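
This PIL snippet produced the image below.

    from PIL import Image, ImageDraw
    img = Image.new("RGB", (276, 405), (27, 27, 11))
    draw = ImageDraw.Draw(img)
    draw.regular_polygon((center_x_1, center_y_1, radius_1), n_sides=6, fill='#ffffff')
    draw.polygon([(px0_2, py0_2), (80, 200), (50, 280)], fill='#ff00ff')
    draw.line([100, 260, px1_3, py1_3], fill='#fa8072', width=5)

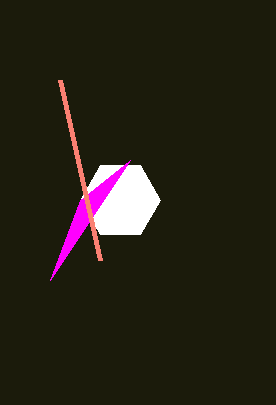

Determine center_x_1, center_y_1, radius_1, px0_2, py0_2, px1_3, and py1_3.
center_x_1 = 120; center_y_1 = 200; radius_1 = 40; px0_2 = 130; py0_2 = 160; px1_3 = 60; py1_3 = 80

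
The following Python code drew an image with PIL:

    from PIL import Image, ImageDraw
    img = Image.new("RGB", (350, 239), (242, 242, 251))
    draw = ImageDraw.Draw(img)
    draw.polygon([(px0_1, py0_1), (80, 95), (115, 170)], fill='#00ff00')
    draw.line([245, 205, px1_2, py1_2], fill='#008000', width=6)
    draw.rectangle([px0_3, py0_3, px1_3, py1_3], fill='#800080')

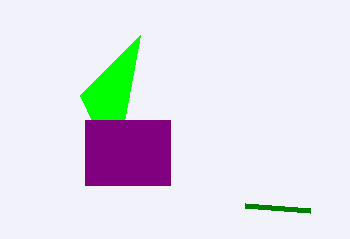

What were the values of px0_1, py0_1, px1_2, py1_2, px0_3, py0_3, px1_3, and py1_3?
px0_1 = 140
py0_1 = 35
px1_2 = 310
py1_2 = 210
px0_3 = 85
py0_3 = 120
px1_3 = 170
py1_3 = 185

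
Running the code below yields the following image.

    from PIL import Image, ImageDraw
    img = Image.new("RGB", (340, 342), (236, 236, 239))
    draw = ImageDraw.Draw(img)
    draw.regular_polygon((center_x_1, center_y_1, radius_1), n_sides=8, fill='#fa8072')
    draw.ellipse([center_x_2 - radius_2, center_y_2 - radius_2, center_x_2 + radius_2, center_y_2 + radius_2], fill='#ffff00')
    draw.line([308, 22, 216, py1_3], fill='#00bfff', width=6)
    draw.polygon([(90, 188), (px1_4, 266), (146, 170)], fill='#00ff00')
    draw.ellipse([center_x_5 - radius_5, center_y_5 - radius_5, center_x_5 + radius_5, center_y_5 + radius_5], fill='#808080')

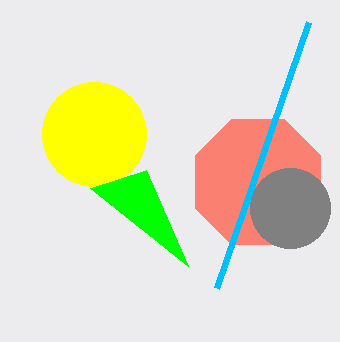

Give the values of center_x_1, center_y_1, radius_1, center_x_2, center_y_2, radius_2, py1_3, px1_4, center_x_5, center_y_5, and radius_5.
center_x_1 = 258
center_y_1 = 182
radius_1 = 68
center_x_2 = 94
center_y_2 = 134
radius_2 = 52
py1_3 = 288
px1_4 = 188
center_x_5 = 290
center_y_5 = 208
radius_5 = 40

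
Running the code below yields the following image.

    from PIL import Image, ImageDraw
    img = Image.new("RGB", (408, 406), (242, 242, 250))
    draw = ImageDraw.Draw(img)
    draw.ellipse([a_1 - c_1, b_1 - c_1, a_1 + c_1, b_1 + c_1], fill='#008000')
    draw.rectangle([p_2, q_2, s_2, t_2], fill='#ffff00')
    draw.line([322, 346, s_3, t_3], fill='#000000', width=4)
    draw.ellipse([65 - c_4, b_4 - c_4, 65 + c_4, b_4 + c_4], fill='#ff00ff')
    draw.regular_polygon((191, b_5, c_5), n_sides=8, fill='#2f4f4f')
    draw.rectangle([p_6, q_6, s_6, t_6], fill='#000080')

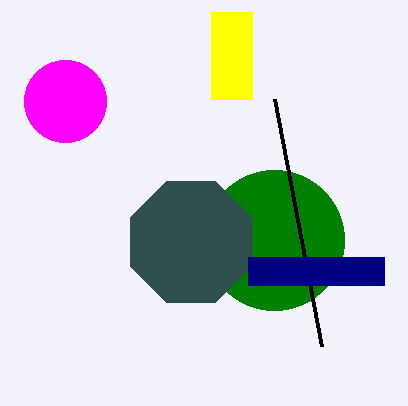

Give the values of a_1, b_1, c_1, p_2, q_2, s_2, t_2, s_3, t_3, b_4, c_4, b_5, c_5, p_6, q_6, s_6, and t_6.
a_1 = 274
b_1 = 240
c_1 = 70
p_2 = 211
q_2 = 12
s_2 = 252
t_2 = 99
s_3 = 275
t_3 = 99
b_4 = 101
c_4 = 41
b_5 = 242
c_5 = 65
p_6 = 248
q_6 = 257
s_6 = 384
t_6 = 285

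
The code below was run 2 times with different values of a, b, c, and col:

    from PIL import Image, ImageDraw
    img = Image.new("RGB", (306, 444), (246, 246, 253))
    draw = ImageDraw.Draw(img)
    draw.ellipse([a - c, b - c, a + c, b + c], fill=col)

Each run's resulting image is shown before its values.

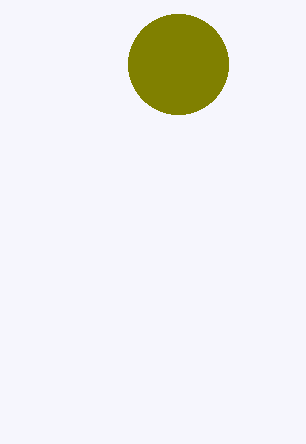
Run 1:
a = 178; b = 64; c = 50; col = 'olive'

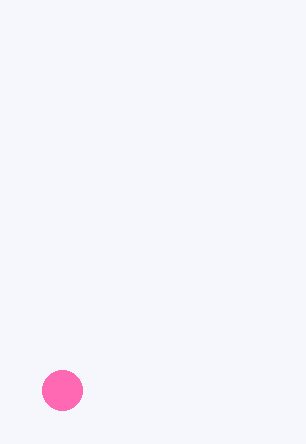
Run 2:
a = 62
b = 390
c = 20
col = 'hotpink'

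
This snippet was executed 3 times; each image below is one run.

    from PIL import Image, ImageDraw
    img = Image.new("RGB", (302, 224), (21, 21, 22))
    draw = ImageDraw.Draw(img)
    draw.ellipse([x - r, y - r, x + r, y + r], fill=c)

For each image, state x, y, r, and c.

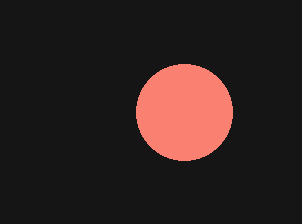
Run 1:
x = 184
y = 112
r = 48
c = 'salmon'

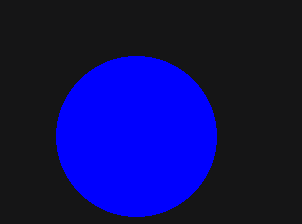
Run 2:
x = 136; y = 136; r = 80; c = 'blue'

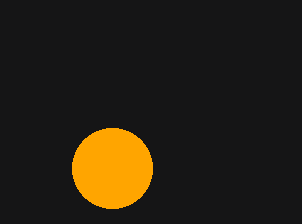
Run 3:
x = 112, y = 168, r = 40, c = 'orange'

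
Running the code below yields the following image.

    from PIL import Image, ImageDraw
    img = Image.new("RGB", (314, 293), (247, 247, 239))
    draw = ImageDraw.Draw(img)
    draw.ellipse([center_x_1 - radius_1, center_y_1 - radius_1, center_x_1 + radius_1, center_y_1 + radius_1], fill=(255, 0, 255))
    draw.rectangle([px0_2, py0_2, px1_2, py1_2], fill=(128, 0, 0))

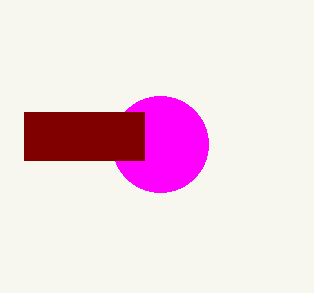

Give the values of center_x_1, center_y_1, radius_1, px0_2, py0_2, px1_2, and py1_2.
center_x_1 = 160
center_y_1 = 144
radius_1 = 48
px0_2 = 24
py0_2 = 112
px1_2 = 144
py1_2 = 160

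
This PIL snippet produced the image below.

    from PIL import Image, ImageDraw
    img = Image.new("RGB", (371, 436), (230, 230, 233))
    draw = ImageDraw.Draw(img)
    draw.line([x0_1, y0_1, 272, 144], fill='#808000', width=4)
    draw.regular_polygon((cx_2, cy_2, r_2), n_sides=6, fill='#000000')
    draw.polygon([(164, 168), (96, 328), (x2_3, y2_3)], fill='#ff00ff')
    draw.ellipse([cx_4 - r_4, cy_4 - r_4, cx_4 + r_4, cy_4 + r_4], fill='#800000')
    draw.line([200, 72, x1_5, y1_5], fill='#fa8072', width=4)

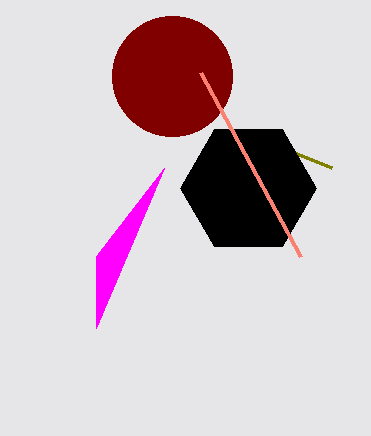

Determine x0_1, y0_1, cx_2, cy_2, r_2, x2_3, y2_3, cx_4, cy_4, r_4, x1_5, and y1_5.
x0_1 = 332; y0_1 = 168; cx_2 = 248; cy_2 = 188; r_2 = 68; x2_3 = 96; y2_3 = 256; cx_4 = 172; cy_4 = 76; r_4 = 60; x1_5 = 300; y1_5 = 256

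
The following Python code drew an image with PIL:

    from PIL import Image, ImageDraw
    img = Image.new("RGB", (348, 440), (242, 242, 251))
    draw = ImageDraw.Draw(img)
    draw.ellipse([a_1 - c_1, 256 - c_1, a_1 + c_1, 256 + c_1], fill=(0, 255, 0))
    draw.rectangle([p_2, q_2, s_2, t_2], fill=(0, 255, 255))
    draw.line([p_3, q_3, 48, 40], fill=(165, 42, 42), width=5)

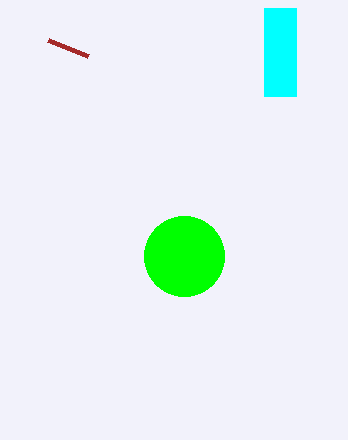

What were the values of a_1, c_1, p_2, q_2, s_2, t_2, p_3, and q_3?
a_1 = 184
c_1 = 40
p_2 = 264
q_2 = 8
s_2 = 296
t_2 = 96
p_3 = 88
q_3 = 56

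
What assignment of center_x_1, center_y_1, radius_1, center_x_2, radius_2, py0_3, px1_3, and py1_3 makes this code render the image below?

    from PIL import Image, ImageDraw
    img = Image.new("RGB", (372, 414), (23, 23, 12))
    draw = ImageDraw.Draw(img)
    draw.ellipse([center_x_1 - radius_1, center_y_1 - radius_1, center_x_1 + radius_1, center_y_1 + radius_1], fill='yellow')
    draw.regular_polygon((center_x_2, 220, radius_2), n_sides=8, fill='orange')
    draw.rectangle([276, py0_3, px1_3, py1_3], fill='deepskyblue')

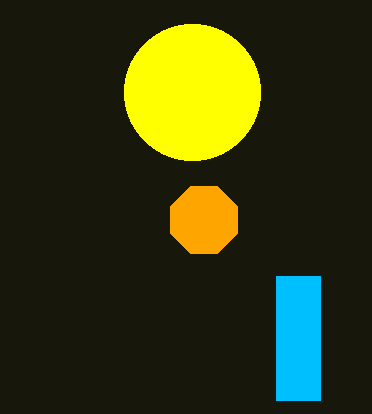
center_x_1 = 192, center_y_1 = 92, radius_1 = 68, center_x_2 = 204, radius_2 = 36, py0_3 = 276, px1_3 = 320, py1_3 = 400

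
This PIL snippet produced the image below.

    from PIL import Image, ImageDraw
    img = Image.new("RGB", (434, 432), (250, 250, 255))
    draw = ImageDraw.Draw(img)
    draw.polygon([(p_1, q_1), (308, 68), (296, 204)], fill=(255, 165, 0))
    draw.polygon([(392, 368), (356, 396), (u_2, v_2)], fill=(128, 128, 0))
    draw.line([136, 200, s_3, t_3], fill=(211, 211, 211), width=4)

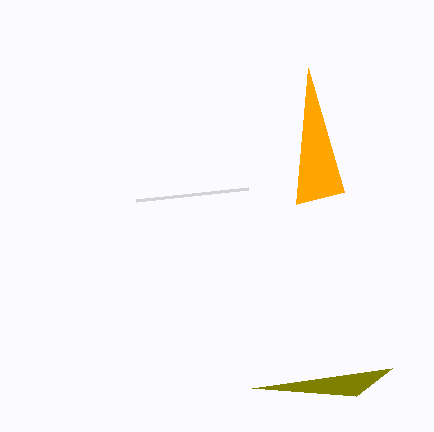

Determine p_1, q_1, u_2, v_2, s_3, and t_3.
p_1 = 344
q_1 = 192
u_2 = 252
v_2 = 388
s_3 = 248
t_3 = 188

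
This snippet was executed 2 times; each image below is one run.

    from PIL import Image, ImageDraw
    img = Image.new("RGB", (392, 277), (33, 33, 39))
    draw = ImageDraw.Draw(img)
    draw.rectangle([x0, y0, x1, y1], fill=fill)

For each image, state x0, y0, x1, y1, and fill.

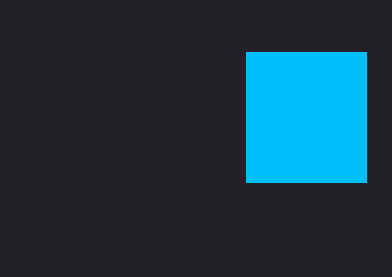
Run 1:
x0 = 246; y0 = 52; x1 = 366; y1 = 182; fill = 'deepskyblue'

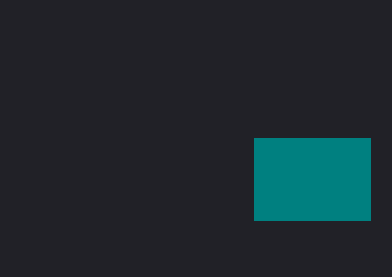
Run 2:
x0 = 254; y0 = 138; x1 = 370; y1 = 220; fill = 'teal'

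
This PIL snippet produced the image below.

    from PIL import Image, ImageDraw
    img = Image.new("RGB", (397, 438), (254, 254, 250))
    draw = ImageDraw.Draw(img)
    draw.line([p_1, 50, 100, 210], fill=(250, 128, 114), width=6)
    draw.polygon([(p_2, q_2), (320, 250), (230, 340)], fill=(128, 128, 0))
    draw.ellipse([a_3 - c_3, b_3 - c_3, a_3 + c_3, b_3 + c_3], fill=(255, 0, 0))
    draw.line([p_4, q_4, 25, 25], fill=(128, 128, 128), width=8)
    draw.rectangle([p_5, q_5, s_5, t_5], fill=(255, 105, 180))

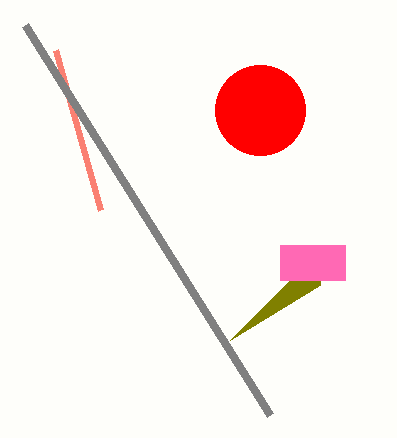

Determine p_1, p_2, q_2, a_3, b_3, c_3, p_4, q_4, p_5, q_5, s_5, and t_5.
p_1 = 55, p_2 = 320, q_2 = 285, a_3 = 260, b_3 = 110, c_3 = 45, p_4 = 270, q_4 = 415, p_5 = 280, q_5 = 245, s_5 = 345, t_5 = 280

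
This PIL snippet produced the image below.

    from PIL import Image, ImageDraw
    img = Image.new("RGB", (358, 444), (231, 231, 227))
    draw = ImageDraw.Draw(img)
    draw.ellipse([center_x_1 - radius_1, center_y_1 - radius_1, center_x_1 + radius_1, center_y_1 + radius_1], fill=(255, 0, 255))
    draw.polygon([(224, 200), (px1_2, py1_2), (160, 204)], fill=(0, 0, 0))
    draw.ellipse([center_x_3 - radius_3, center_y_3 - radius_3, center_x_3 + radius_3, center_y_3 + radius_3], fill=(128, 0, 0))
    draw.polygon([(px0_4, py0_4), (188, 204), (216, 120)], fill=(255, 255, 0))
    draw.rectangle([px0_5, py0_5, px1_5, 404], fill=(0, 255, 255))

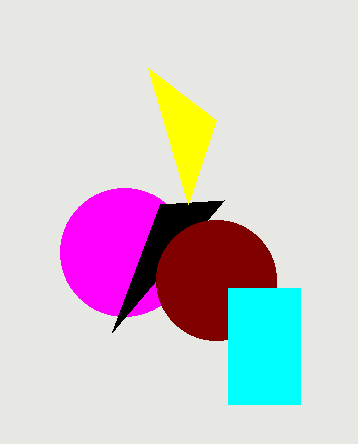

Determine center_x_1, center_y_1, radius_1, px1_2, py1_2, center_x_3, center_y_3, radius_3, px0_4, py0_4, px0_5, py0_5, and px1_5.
center_x_1 = 124
center_y_1 = 252
radius_1 = 64
px1_2 = 112
py1_2 = 332
center_x_3 = 216
center_y_3 = 280
radius_3 = 60
px0_4 = 148
py0_4 = 68
px0_5 = 228
py0_5 = 288
px1_5 = 300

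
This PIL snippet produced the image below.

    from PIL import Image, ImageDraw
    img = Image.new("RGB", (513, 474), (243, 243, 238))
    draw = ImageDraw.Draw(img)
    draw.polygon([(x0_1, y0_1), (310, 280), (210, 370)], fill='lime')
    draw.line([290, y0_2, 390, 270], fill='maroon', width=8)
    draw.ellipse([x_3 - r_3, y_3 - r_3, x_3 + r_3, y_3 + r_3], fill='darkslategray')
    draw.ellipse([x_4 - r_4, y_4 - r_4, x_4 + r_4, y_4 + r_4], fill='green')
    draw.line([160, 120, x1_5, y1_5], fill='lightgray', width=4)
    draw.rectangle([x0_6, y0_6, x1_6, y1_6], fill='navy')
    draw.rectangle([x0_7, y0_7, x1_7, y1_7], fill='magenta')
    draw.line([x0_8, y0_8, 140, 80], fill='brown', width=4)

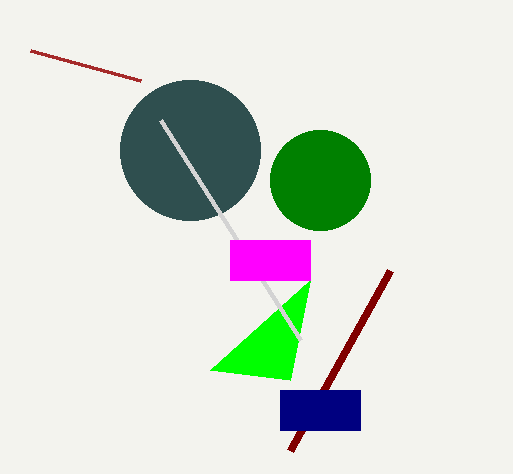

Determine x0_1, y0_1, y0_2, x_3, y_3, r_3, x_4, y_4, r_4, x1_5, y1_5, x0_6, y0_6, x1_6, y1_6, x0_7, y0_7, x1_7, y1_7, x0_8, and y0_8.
x0_1 = 290
y0_1 = 380
y0_2 = 450
x_3 = 190
y_3 = 150
r_3 = 70
x_4 = 320
y_4 = 180
r_4 = 50
x1_5 = 300
y1_5 = 340
x0_6 = 280
y0_6 = 390
x1_6 = 360
y1_6 = 430
x0_7 = 230
y0_7 = 240
x1_7 = 310
y1_7 = 280
x0_8 = 30
y0_8 = 50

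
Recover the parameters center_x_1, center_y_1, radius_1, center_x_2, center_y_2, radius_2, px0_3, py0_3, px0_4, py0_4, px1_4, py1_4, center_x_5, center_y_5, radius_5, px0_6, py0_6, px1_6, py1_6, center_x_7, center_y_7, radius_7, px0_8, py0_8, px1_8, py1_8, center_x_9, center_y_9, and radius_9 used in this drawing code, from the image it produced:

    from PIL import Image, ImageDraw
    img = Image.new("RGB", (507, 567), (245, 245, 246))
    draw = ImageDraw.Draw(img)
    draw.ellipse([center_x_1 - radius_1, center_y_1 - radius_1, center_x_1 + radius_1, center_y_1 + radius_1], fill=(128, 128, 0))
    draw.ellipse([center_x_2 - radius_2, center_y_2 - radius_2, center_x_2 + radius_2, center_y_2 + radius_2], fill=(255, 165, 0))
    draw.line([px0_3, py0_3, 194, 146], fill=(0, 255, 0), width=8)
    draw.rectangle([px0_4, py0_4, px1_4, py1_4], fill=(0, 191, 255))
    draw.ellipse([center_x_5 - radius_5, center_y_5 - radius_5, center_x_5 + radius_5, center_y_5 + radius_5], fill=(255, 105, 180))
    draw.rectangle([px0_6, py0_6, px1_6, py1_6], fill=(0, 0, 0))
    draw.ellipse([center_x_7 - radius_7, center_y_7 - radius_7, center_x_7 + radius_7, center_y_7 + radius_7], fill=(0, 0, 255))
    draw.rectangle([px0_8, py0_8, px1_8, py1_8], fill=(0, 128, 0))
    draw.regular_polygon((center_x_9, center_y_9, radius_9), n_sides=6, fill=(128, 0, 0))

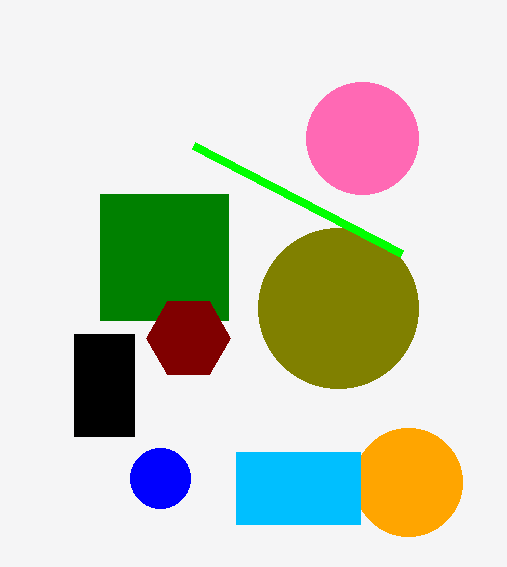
center_x_1 = 338; center_y_1 = 308; radius_1 = 80; center_x_2 = 408; center_y_2 = 482; radius_2 = 54; px0_3 = 402; py0_3 = 254; px0_4 = 236; py0_4 = 452; px1_4 = 360; py1_4 = 524; center_x_5 = 362; center_y_5 = 138; radius_5 = 56; px0_6 = 74; py0_6 = 334; px1_6 = 134; py1_6 = 436; center_x_7 = 160; center_y_7 = 478; radius_7 = 30; px0_8 = 100; py0_8 = 194; px1_8 = 228; py1_8 = 320; center_x_9 = 188; center_y_9 = 338; radius_9 = 42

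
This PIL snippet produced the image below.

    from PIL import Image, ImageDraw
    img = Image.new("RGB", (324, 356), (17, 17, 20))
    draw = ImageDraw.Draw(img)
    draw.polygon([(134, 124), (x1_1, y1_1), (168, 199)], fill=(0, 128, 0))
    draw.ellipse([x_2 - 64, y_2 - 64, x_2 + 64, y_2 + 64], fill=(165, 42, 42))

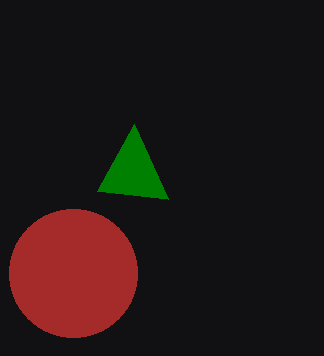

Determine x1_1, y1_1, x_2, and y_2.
x1_1 = 97, y1_1 = 191, x_2 = 73, y_2 = 273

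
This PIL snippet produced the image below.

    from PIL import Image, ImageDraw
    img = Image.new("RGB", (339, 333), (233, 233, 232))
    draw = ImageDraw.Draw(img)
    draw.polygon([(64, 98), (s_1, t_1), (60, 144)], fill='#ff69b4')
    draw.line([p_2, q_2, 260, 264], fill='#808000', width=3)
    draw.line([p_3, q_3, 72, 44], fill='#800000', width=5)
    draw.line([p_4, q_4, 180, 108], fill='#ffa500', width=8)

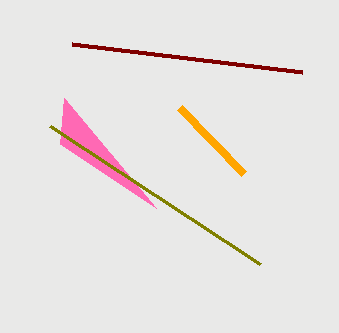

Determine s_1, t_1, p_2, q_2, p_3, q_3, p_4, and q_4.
s_1 = 156, t_1 = 208, p_2 = 50, q_2 = 126, p_3 = 302, q_3 = 72, p_4 = 244, q_4 = 174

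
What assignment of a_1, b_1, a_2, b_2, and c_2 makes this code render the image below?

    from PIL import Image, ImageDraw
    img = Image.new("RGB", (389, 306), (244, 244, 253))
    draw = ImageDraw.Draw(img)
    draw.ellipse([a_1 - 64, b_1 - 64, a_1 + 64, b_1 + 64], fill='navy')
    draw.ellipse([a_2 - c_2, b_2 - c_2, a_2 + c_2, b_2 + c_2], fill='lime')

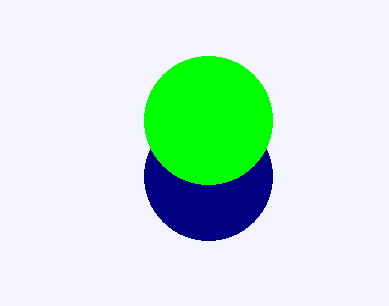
a_1 = 208
b_1 = 176
a_2 = 208
b_2 = 120
c_2 = 64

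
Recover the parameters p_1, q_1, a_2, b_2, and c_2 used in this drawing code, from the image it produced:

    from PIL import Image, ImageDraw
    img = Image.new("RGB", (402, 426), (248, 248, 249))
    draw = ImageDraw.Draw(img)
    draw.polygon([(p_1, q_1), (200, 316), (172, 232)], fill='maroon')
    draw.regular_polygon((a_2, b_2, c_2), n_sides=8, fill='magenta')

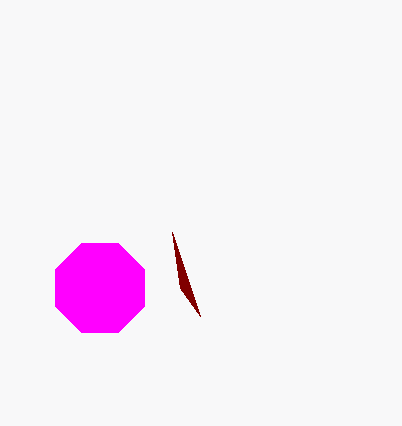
p_1 = 180
q_1 = 288
a_2 = 100
b_2 = 288
c_2 = 48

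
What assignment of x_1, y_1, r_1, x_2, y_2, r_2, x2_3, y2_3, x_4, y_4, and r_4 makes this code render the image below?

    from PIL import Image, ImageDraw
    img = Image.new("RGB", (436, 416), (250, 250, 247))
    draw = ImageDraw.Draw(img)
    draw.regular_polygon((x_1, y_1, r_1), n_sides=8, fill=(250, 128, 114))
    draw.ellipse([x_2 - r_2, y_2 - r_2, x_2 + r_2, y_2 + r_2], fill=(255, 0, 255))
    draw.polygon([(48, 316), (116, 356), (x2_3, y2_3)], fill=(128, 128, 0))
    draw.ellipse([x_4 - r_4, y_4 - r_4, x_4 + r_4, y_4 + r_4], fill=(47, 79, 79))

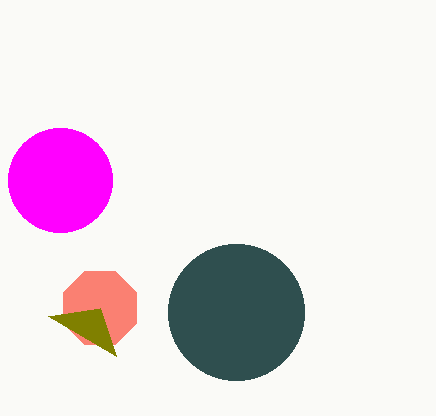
x_1 = 100; y_1 = 308; r_1 = 40; x_2 = 60; y_2 = 180; r_2 = 52; x2_3 = 100; y2_3 = 308; x_4 = 236; y_4 = 312; r_4 = 68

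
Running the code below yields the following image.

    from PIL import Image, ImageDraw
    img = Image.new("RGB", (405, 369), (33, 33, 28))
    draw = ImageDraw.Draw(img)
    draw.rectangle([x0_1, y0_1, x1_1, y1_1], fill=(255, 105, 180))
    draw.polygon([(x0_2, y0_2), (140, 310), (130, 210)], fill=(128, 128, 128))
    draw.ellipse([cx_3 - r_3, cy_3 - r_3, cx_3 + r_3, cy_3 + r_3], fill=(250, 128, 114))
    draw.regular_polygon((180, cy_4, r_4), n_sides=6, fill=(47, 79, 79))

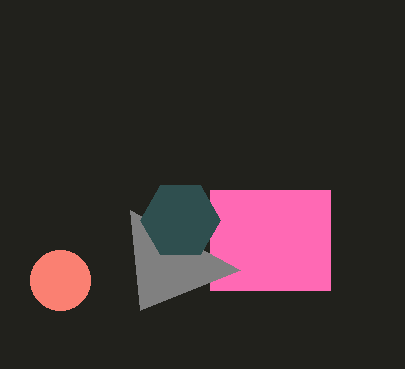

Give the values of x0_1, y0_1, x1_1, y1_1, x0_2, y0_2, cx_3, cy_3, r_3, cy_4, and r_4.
x0_1 = 210
y0_1 = 190
x1_1 = 330
y1_1 = 290
x0_2 = 240
y0_2 = 270
cx_3 = 60
cy_3 = 280
r_3 = 30
cy_4 = 220
r_4 = 40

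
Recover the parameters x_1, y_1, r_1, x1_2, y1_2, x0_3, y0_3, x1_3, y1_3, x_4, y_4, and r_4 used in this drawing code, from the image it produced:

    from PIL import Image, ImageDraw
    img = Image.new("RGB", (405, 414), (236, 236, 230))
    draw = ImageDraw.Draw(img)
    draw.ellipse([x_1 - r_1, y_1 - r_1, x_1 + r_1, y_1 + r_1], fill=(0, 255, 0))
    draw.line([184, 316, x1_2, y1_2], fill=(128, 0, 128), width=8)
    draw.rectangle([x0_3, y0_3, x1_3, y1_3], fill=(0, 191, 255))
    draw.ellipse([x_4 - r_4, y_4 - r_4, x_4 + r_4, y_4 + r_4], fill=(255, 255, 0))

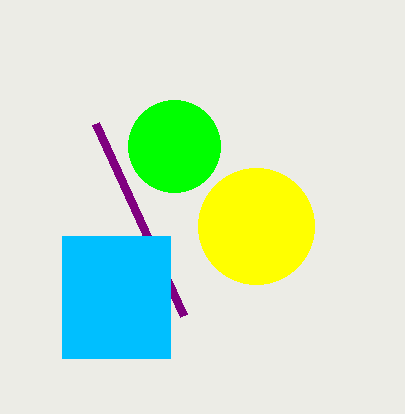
x_1 = 174; y_1 = 146; r_1 = 46; x1_2 = 96; y1_2 = 124; x0_3 = 62; y0_3 = 236; x1_3 = 170; y1_3 = 358; x_4 = 256; y_4 = 226; r_4 = 58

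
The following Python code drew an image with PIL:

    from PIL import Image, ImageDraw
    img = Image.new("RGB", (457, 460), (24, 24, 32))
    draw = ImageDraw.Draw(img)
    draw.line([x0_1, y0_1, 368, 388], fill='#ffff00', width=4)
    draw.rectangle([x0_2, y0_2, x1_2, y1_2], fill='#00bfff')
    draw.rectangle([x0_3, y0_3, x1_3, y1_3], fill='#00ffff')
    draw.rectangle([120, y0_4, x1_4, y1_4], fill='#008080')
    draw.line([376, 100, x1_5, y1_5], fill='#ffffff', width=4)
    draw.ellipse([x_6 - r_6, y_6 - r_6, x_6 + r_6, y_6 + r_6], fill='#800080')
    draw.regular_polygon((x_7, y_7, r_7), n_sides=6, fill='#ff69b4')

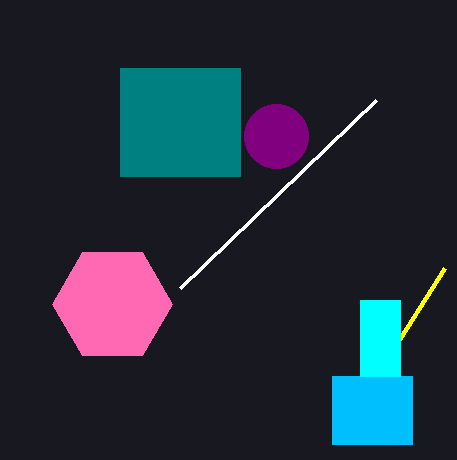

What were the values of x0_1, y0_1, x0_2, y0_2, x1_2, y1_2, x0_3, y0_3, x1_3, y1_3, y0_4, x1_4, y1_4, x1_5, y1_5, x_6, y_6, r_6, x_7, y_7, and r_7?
x0_1 = 444
y0_1 = 268
x0_2 = 332
y0_2 = 376
x1_2 = 412
y1_2 = 444
x0_3 = 360
y0_3 = 300
x1_3 = 400
y1_3 = 376
y0_4 = 68
x1_4 = 240
y1_4 = 176
x1_5 = 180
y1_5 = 288
x_6 = 276
y_6 = 136
r_6 = 32
x_7 = 112
y_7 = 304
r_7 = 60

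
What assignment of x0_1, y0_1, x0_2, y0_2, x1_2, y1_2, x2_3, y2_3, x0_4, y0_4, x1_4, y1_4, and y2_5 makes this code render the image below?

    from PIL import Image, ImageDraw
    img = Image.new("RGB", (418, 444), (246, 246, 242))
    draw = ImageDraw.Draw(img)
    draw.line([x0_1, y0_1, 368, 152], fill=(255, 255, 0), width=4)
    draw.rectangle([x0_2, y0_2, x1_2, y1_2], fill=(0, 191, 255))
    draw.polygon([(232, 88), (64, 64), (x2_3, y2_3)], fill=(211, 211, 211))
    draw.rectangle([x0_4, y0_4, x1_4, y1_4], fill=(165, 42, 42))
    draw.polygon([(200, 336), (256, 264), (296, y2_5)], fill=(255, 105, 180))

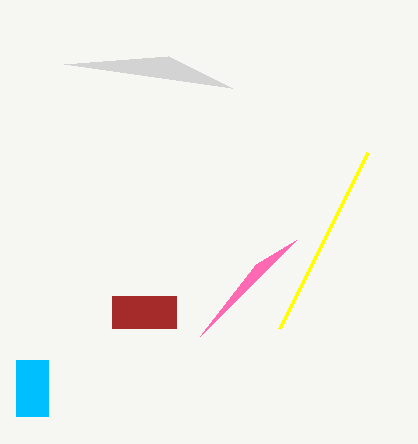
x0_1 = 280
y0_1 = 328
x0_2 = 16
y0_2 = 360
x1_2 = 48
y1_2 = 416
x2_3 = 168
y2_3 = 56
x0_4 = 112
y0_4 = 296
x1_4 = 176
y1_4 = 328
y2_5 = 240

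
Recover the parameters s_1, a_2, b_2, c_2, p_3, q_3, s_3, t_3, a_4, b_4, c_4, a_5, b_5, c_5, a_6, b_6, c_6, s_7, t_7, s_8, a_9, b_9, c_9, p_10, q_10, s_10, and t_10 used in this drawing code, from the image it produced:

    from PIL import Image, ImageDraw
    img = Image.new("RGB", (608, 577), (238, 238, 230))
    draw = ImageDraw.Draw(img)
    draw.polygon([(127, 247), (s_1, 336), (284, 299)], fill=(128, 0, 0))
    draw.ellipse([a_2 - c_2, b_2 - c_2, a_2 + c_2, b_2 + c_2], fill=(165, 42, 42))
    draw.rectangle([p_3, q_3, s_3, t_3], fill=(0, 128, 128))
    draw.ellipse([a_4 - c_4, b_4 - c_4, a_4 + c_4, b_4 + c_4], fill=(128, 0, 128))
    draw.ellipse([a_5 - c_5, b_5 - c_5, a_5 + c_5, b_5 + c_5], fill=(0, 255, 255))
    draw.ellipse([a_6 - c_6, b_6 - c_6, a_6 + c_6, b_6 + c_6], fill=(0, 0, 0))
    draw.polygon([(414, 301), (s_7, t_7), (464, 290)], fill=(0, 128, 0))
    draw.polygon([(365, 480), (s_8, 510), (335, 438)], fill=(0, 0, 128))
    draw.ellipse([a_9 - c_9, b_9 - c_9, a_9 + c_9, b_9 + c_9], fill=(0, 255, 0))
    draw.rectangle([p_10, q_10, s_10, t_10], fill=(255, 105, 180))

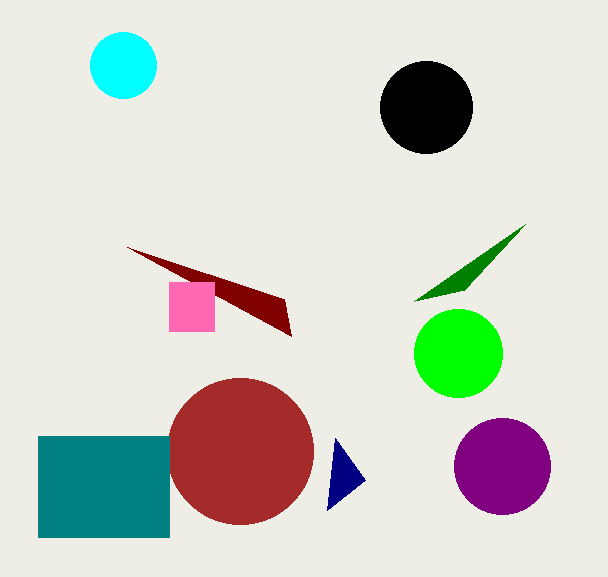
s_1 = 291
a_2 = 240
b_2 = 451
c_2 = 73
p_3 = 38
q_3 = 436
s_3 = 169
t_3 = 537
a_4 = 502
b_4 = 466
c_4 = 48
a_5 = 123
b_5 = 65
c_5 = 33
a_6 = 426
b_6 = 107
c_6 = 46
s_7 = 525
t_7 = 224
s_8 = 327
a_9 = 458
b_9 = 353
c_9 = 44
p_10 = 169
q_10 = 282
s_10 = 214
t_10 = 331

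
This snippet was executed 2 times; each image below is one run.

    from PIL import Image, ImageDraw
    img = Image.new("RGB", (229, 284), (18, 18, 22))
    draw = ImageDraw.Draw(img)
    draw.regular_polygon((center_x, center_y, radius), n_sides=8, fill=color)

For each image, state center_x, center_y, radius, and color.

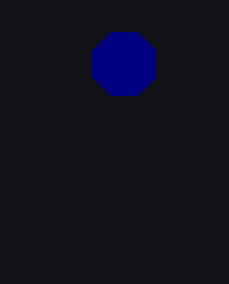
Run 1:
center_x = 124
center_y = 64
radius = 34
color = 'navy'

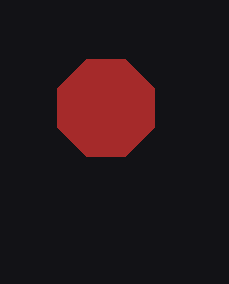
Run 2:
center_x = 106; center_y = 108; radius = 52; color = 'brown'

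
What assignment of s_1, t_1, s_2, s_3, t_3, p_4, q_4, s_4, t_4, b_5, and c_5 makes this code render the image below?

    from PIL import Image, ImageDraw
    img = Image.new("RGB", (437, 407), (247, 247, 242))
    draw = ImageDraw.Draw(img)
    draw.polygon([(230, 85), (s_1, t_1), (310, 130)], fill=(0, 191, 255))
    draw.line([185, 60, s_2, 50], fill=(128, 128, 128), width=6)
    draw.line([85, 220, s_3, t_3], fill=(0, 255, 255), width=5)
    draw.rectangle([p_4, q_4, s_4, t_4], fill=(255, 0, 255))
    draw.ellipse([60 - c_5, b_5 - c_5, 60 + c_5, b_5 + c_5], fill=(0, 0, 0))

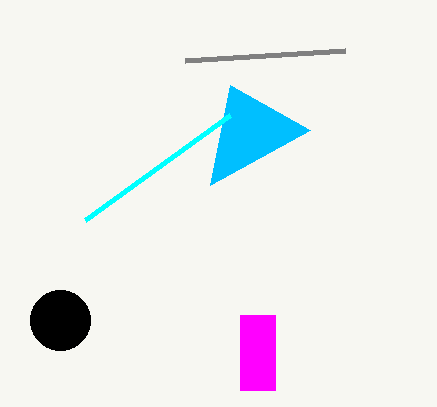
s_1 = 210, t_1 = 185, s_2 = 345, s_3 = 230, t_3 = 115, p_4 = 240, q_4 = 315, s_4 = 275, t_4 = 390, b_5 = 320, c_5 = 30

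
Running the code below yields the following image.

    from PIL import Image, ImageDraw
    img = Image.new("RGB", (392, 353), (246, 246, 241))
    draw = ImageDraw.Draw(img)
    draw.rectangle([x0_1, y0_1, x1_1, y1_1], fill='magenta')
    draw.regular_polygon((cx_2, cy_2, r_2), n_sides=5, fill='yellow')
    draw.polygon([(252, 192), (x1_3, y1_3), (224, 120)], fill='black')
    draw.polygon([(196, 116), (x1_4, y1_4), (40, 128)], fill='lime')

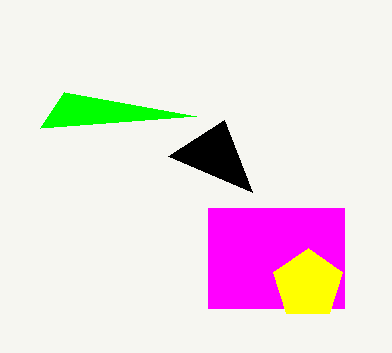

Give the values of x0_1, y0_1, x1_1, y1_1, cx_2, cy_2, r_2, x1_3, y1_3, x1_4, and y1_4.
x0_1 = 208, y0_1 = 208, x1_1 = 344, y1_1 = 308, cx_2 = 308, cy_2 = 284, r_2 = 36, x1_3 = 168, y1_3 = 156, x1_4 = 64, y1_4 = 92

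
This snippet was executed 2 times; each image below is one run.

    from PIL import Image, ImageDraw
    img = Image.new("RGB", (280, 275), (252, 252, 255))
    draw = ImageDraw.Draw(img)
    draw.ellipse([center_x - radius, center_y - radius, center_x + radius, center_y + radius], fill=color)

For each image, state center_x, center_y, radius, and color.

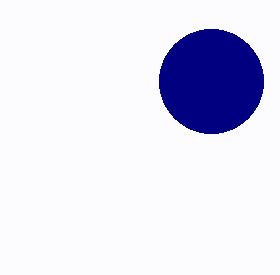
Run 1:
center_x = 211; center_y = 81; radius = 52; color = 'navy'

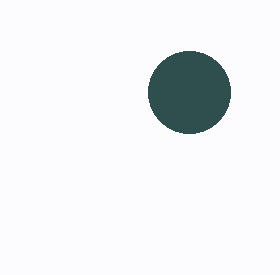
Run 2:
center_x = 189
center_y = 92
radius = 41
color = 'darkslategray'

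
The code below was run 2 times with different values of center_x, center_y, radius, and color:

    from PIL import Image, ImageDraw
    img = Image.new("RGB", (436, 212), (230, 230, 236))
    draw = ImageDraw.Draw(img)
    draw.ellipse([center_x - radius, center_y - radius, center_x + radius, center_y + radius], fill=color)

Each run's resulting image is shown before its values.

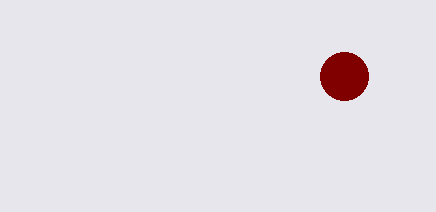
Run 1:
center_x = 344; center_y = 76; radius = 24; color = 'maroon'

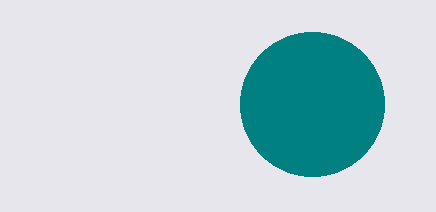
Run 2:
center_x = 312
center_y = 104
radius = 72
color = 'teal'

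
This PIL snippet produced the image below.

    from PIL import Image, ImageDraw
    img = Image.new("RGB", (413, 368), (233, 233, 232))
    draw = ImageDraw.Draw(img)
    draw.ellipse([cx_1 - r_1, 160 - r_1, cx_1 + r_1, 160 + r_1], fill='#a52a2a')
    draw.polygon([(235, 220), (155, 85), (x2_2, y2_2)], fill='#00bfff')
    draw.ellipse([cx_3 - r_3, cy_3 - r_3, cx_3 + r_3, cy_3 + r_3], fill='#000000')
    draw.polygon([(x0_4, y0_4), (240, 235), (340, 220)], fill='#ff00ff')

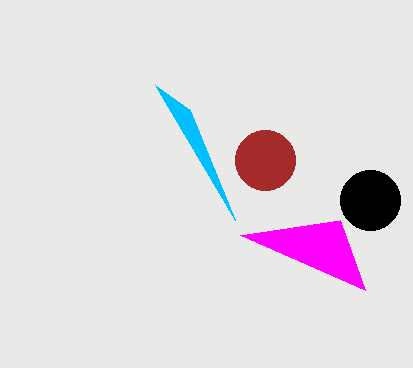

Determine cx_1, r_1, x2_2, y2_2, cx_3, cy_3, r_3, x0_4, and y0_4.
cx_1 = 265, r_1 = 30, x2_2 = 190, y2_2 = 110, cx_3 = 370, cy_3 = 200, r_3 = 30, x0_4 = 365, y0_4 = 290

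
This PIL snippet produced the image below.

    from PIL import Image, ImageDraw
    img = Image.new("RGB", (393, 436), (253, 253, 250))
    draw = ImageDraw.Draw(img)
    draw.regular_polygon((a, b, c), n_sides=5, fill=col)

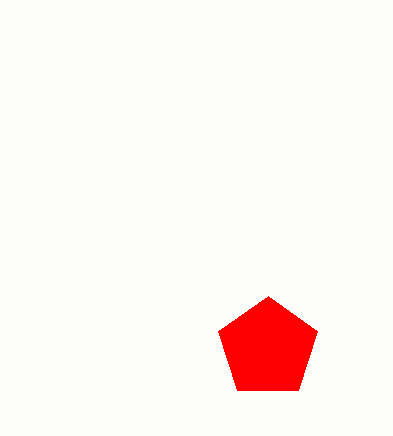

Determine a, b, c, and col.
a = 268; b = 348; c = 52; col = 'red'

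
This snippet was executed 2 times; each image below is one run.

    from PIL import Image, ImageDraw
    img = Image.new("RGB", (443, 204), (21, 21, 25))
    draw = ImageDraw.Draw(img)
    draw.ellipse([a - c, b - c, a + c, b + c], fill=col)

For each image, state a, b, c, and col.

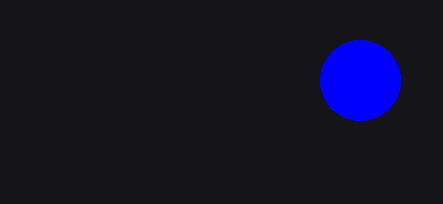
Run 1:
a = 360; b = 80; c = 40; col = 'blue'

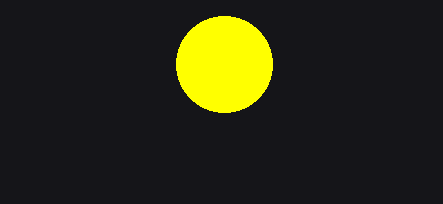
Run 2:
a = 224, b = 64, c = 48, col = 'yellow'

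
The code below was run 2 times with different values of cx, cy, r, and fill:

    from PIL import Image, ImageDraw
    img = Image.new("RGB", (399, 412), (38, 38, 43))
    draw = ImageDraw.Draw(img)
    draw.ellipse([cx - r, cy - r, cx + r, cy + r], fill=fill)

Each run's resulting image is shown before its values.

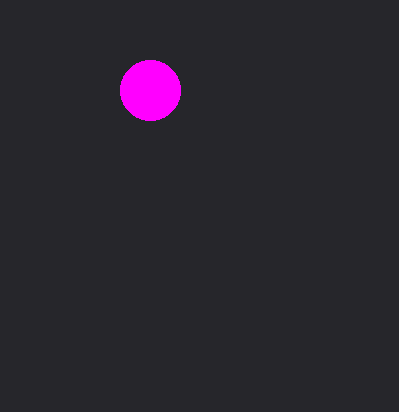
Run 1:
cx = 150; cy = 90; r = 30; fill = 'magenta'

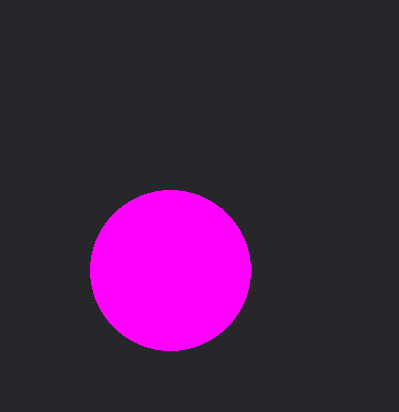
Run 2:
cx = 170; cy = 270; r = 80; fill = 'magenta'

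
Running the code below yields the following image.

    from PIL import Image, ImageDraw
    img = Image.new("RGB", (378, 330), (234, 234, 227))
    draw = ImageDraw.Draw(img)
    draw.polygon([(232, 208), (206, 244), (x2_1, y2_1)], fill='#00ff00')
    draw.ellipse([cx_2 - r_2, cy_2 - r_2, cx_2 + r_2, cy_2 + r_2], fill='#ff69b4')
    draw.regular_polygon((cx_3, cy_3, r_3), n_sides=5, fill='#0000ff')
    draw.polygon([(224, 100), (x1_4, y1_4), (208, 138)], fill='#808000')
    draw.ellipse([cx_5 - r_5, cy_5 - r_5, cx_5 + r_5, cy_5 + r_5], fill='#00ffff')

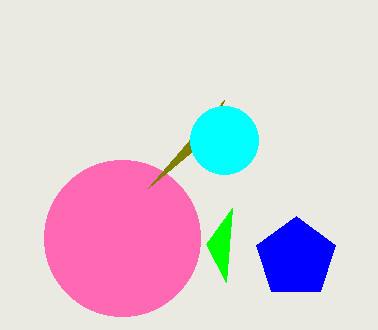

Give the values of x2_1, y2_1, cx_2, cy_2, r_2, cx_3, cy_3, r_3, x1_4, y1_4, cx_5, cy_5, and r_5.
x2_1 = 226, y2_1 = 282, cx_2 = 122, cy_2 = 238, r_2 = 78, cx_3 = 296, cy_3 = 258, r_3 = 42, x1_4 = 148, y1_4 = 188, cx_5 = 224, cy_5 = 140, r_5 = 34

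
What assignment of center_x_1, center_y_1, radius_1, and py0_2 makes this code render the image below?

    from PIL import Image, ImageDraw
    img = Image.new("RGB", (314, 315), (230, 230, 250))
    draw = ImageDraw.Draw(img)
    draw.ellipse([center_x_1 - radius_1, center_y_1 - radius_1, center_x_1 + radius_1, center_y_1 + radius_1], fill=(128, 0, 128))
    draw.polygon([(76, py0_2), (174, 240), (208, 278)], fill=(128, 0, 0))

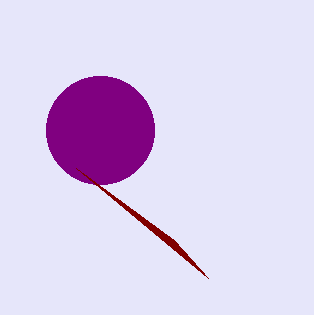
center_x_1 = 100; center_y_1 = 130; radius_1 = 54; py0_2 = 168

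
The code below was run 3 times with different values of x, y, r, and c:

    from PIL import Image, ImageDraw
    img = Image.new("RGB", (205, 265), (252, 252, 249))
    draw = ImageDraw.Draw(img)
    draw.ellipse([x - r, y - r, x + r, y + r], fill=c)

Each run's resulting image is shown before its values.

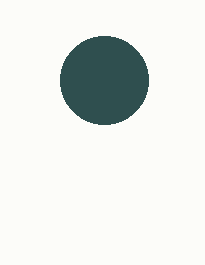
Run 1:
x = 104
y = 80
r = 44
c = 'darkslategray'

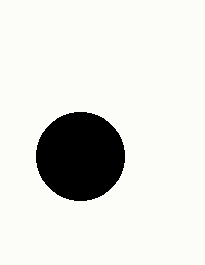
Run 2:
x = 80, y = 156, r = 44, c = 'black'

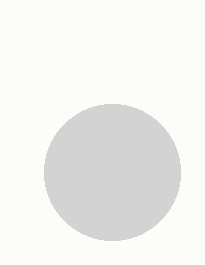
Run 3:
x = 112; y = 172; r = 68; c = 'lightgray'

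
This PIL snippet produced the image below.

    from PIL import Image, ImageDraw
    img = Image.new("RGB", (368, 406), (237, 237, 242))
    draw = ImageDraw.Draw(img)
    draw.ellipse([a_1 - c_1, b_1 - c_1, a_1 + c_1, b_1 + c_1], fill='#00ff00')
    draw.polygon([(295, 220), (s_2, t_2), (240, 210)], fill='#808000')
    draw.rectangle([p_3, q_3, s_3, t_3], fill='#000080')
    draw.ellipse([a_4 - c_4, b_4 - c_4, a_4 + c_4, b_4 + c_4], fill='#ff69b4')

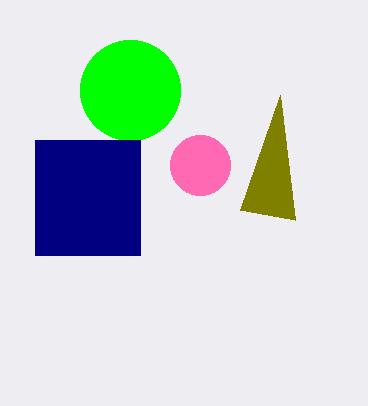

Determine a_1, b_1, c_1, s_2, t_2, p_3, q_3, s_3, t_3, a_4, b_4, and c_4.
a_1 = 130
b_1 = 90
c_1 = 50
s_2 = 280
t_2 = 95
p_3 = 35
q_3 = 140
s_3 = 140
t_3 = 255
a_4 = 200
b_4 = 165
c_4 = 30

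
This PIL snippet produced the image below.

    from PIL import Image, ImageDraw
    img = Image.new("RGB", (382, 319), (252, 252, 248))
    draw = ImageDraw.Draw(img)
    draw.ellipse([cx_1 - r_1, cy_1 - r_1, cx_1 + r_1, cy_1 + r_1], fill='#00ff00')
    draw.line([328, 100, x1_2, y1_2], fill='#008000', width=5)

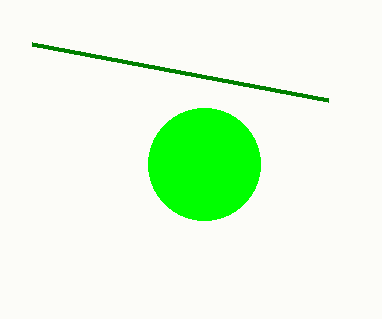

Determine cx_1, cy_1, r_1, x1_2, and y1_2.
cx_1 = 204, cy_1 = 164, r_1 = 56, x1_2 = 32, y1_2 = 44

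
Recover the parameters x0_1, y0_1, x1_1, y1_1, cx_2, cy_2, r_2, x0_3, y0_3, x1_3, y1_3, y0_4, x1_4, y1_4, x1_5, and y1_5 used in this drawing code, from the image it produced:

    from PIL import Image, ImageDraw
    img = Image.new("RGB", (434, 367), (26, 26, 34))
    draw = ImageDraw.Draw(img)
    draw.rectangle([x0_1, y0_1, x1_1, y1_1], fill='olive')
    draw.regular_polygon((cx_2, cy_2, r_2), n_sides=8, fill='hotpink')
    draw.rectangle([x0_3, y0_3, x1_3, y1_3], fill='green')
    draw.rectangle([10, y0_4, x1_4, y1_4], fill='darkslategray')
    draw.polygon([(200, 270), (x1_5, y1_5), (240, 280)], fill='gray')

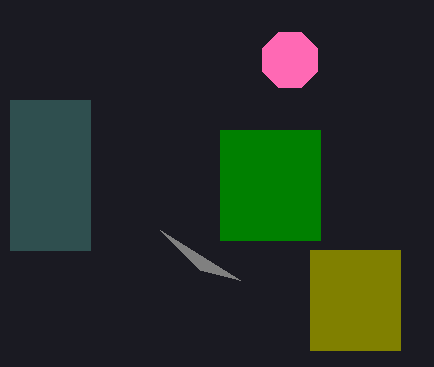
x0_1 = 310
y0_1 = 250
x1_1 = 400
y1_1 = 350
cx_2 = 290
cy_2 = 60
r_2 = 30
x0_3 = 220
y0_3 = 130
x1_3 = 320
y1_3 = 240
y0_4 = 100
x1_4 = 90
y1_4 = 250
x1_5 = 160
y1_5 = 230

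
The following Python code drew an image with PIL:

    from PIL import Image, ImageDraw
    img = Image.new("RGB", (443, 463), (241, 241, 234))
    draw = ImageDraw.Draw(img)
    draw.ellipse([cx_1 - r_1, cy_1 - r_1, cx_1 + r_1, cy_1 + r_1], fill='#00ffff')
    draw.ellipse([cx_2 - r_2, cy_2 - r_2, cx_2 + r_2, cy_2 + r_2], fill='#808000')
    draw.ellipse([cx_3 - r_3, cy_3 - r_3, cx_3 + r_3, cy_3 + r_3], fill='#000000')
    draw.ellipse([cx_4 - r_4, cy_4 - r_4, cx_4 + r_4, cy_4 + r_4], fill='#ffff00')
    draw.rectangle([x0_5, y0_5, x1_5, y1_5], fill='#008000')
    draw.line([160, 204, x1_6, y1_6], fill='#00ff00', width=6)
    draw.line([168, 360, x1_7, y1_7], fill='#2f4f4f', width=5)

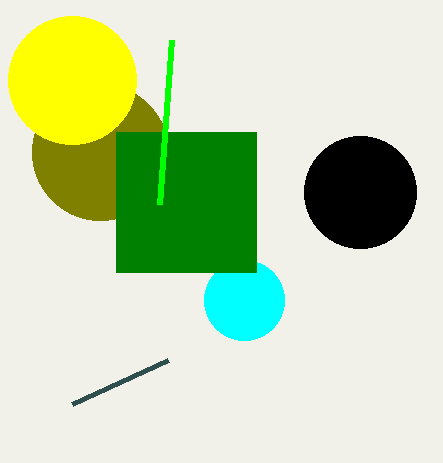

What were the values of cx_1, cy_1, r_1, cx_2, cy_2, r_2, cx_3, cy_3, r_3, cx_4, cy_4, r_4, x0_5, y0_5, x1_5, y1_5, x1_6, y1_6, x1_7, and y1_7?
cx_1 = 244
cy_1 = 300
r_1 = 40
cx_2 = 100
cy_2 = 152
r_2 = 68
cx_3 = 360
cy_3 = 192
r_3 = 56
cx_4 = 72
cy_4 = 80
r_4 = 64
x0_5 = 116
y0_5 = 132
x1_5 = 256
y1_5 = 272
x1_6 = 172
y1_6 = 40
x1_7 = 72
y1_7 = 404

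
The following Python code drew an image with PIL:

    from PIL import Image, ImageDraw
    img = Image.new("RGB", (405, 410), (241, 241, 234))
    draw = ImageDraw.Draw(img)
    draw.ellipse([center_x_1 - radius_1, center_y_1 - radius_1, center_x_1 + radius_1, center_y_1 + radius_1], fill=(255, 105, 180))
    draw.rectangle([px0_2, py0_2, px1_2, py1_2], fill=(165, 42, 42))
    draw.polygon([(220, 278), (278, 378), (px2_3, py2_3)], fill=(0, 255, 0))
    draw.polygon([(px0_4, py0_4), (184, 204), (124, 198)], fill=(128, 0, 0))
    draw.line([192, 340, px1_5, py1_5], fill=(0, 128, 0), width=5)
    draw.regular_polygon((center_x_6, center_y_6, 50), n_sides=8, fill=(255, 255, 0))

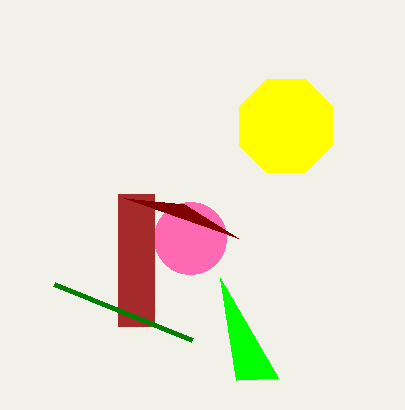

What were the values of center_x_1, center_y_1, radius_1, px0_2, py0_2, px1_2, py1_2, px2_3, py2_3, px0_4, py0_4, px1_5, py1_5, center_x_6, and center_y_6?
center_x_1 = 190; center_y_1 = 238; radius_1 = 36; px0_2 = 118; py0_2 = 194; px1_2 = 154; py1_2 = 326; px2_3 = 236; py2_3 = 380; px0_4 = 238; py0_4 = 238; px1_5 = 54; py1_5 = 284; center_x_6 = 286; center_y_6 = 126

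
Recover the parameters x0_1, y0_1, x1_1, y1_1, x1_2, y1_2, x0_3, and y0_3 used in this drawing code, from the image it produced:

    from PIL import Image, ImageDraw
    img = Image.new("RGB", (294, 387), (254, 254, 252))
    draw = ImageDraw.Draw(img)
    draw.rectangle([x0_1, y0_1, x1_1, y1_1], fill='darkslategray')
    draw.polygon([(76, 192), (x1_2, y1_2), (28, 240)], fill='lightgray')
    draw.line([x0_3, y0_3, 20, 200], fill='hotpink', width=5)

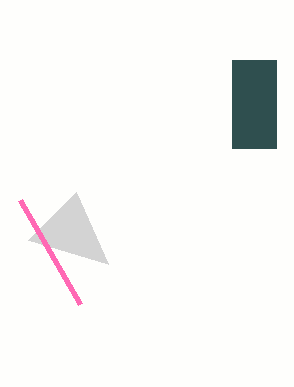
x0_1 = 232, y0_1 = 60, x1_1 = 276, y1_1 = 148, x1_2 = 108, y1_2 = 264, x0_3 = 80, y0_3 = 304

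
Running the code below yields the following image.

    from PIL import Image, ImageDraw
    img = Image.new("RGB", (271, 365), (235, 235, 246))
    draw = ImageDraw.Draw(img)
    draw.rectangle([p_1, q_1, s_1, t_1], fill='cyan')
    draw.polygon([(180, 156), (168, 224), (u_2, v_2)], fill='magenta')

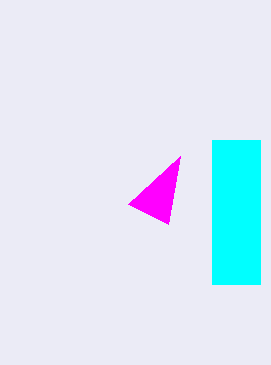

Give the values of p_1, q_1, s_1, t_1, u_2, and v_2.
p_1 = 212
q_1 = 140
s_1 = 260
t_1 = 284
u_2 = 128
v_2 = 204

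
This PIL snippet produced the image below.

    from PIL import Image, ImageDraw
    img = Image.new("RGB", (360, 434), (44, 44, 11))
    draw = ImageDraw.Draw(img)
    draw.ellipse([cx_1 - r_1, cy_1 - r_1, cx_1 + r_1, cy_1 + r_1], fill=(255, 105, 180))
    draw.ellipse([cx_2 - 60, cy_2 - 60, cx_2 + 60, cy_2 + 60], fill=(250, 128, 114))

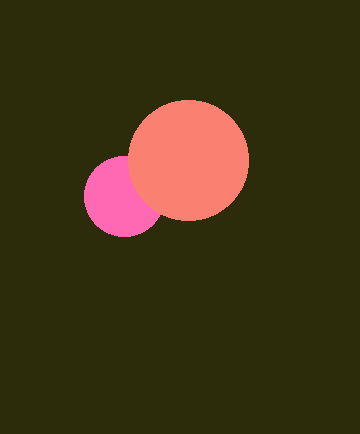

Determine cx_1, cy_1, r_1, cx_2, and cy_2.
cx_1 = 124
cy_1 = 196
r_1 = 40
cx_2 = 188
cy_2 = 160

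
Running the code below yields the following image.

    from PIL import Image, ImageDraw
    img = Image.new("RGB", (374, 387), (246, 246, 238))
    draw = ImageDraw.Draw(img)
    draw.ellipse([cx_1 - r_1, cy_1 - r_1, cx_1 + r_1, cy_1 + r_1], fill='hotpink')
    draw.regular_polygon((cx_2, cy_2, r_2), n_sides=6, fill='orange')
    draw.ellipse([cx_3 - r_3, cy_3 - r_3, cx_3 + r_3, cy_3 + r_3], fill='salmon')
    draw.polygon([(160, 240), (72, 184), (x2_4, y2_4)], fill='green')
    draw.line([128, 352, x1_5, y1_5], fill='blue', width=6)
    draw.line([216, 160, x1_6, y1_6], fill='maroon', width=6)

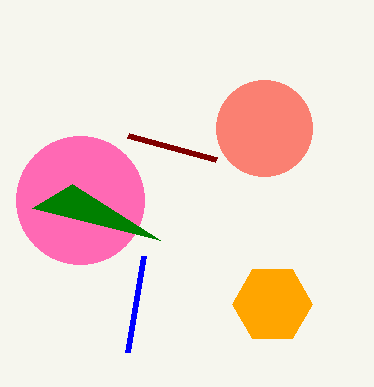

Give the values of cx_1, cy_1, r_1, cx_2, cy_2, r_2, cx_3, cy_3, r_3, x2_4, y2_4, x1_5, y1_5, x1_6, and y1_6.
cx_1 = 80, cy_1 = 200, r_1 = 64, cx_2 = 272, cy_2 = 304, r_2 = 40, cx_3 = 264, cy_3 = 128, r_3 = 48, x2_4 = 32, y2_4 = 208, x1_5 = 144, y1_5 = 256, x1_6 = 128, y1_6 = 136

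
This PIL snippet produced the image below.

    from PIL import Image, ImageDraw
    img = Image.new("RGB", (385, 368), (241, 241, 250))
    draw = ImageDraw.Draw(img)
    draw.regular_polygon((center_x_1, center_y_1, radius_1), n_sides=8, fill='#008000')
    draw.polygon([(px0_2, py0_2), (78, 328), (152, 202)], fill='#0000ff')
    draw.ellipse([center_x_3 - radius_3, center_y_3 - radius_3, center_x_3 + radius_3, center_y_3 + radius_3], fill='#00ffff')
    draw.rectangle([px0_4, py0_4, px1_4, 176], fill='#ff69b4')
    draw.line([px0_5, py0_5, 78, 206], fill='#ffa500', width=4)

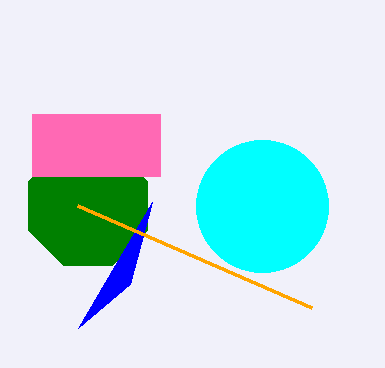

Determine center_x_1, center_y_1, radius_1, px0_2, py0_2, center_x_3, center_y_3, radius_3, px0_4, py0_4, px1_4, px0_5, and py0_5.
center_x_1 = 88
center_y_1 = 206
radius_1 = 64
px0_2 = 130
py0_2 = 284
center_x_3 = 262
center_y_3 = 206
radius_3 = 66
px0_4 = 32
py0_4 = 114
px1_4 = 160
px0_5 = 312
py0_5 = 308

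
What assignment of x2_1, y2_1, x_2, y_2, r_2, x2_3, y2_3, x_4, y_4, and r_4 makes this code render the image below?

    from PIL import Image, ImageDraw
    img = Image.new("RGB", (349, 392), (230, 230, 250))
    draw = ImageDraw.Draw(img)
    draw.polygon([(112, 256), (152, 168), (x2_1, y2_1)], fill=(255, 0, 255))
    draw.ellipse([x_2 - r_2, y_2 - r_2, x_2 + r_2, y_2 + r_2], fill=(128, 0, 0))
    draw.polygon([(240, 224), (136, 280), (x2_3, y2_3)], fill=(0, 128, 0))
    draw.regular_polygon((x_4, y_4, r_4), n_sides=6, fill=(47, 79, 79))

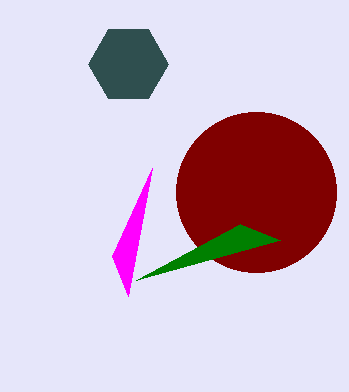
x2_1 = 128
y2_1 = 296
x_2 = 256
y_2 = 192
r_2 = 80
x2_3 = 280
y2_3 = 240
x_4 = 128
y_4 = 64
r_4 = 40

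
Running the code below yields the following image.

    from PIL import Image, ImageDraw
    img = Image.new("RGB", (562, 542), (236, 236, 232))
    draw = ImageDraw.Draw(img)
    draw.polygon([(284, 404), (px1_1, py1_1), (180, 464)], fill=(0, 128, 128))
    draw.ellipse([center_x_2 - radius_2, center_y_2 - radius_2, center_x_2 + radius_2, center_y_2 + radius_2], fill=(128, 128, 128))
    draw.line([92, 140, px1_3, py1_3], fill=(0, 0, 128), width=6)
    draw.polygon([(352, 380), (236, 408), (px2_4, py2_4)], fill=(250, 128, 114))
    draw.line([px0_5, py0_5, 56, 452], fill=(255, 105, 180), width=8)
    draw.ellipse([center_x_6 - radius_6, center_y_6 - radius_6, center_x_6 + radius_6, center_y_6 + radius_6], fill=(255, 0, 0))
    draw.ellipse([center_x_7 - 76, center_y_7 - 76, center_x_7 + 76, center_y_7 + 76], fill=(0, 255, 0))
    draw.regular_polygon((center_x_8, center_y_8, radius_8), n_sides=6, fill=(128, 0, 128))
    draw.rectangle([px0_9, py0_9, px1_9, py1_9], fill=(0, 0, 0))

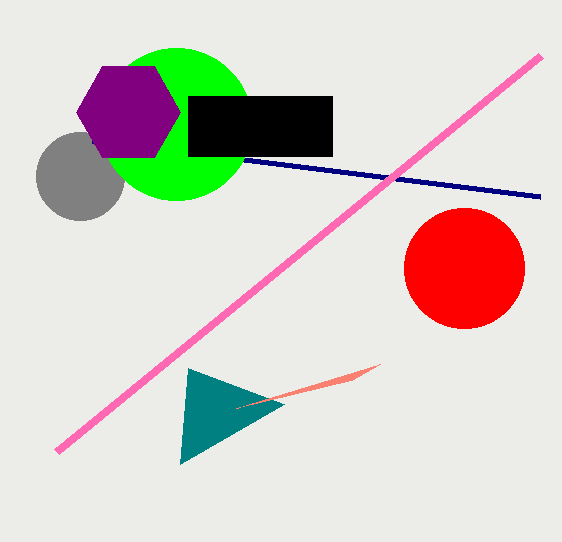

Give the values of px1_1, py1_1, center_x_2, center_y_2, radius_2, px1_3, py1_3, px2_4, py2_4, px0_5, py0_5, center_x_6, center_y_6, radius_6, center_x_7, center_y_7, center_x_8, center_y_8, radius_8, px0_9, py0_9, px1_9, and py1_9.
px1_1 = 188; py1_1 = 368; center_x_2 = 80; center_y_2 = 176; radius_2 = 44; px1_3 = 540; py1_3 = 196; px2_4 = 380; py2_4 = 364; px0_5 = 540; py0_5 = 56; center_x_6 = 464; center_y_6 = 268; radius_6 = 60; center_x_7 = 176; center_y_7 = 124; center_x_8 = 128; center_y_8 = 112; radius_8 = 52; px0_9 = 188; py0_9 = 96; px1_9 = 332; py1_9 = 156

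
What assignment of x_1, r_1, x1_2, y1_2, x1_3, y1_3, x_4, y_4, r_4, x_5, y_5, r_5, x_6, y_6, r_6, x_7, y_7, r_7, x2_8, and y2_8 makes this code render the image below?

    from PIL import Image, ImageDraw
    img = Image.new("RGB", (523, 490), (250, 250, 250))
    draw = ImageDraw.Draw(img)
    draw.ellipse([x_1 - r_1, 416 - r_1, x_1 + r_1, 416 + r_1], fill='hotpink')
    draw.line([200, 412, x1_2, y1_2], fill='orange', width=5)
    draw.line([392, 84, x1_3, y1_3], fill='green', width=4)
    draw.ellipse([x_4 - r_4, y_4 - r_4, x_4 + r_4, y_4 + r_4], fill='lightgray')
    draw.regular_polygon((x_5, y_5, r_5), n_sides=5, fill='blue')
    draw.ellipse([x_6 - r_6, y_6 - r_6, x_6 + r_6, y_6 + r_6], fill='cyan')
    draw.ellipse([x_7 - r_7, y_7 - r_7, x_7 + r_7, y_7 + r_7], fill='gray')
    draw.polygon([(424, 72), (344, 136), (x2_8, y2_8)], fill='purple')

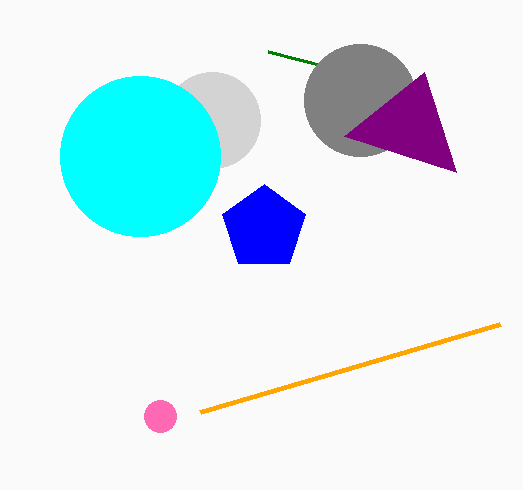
x_1 = 160
r_1 = 16
x1_2 = 500
y1_2 = 324
x1_3 = 268
y1_3 = 52
x_4 = 212
y_4 = 120
r_4 = 48
x_5 = 264
y_5 = 228
r_5 = 44
x_6 = 140
y_6 = 156
r_6 = 80
x_7 = 360
y_7 = 100
r_7 = 56
x2_8 = 456
y2_8 = 172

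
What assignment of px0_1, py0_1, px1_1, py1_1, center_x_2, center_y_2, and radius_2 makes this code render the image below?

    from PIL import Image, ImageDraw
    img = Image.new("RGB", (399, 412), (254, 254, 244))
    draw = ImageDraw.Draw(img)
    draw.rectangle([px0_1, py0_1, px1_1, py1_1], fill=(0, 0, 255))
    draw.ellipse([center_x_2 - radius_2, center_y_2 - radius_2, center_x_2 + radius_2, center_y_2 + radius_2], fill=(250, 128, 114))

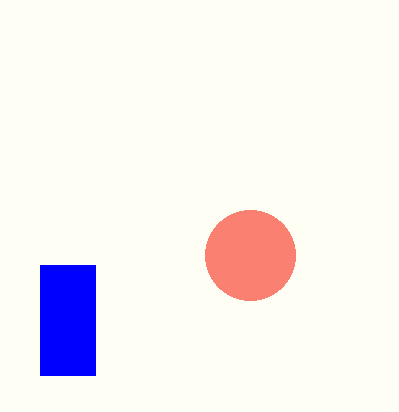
px0_1 = 40, py0_1 = 265, px1_1 = 95, py1_1 = 375, center_x_2 = 250, center_y_2 = 255, radius_2 = 45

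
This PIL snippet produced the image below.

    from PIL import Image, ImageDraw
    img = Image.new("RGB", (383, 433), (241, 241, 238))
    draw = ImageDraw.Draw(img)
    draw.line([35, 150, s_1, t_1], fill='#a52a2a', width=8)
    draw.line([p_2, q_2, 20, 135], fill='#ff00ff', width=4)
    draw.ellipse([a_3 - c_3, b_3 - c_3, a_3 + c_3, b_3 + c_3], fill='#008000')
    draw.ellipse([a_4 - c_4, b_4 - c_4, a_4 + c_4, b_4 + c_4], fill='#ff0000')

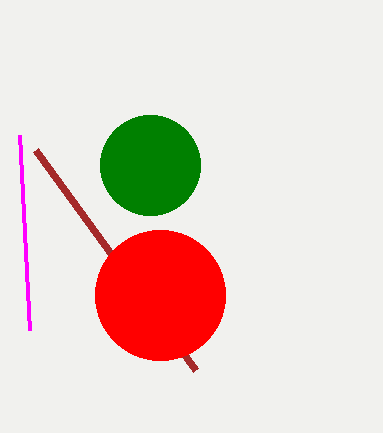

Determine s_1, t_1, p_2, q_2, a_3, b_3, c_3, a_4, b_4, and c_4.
s_1 = 195
t_1 = 370
p_2 = 30
q_2 = 330
a_3 = 150
b_3 = 165
c_3 = 50
a_4 = 160
b_4 = 295
c_4 = 65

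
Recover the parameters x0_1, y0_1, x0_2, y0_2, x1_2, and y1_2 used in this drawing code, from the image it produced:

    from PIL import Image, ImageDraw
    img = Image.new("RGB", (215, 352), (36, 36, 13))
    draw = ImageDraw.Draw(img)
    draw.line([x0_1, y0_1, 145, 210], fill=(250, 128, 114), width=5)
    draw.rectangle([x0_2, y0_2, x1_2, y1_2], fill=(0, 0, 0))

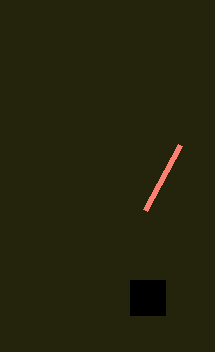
x0_1 = 180
y0_1 = 145
x0_2 = 130
y0_2 = 280
x1_2 = 165
y1_2 = 315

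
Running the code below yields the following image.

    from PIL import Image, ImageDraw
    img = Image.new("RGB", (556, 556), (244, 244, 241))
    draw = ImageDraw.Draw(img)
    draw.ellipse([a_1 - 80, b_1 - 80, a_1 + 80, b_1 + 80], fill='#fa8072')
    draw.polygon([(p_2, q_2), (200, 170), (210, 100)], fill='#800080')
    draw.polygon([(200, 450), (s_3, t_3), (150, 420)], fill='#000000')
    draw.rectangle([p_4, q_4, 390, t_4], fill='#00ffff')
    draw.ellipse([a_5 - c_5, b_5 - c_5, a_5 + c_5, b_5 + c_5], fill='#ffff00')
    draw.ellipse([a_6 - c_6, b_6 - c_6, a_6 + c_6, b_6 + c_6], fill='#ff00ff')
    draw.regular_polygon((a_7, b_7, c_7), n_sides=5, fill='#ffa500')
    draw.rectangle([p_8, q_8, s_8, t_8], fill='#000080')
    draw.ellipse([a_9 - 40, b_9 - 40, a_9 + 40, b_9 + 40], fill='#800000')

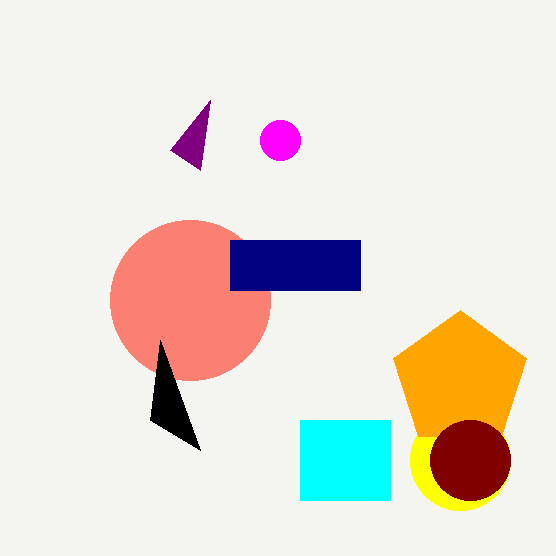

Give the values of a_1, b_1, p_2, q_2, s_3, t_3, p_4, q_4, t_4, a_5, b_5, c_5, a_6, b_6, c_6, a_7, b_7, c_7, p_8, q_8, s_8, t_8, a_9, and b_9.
a_1 = 190; b_1 = 300; p_2 = 170; q_2 = 150; s_3 = 160; t_3 = 340; p_4 = 300; q_4 = 420; t_4 = 500; a_5 = 460; b_5 = 460; c_5 = 50; a_6 = 280; b_6 = 140; c_6 = 20; a_7 = 460; b_7 = 380; c_7 = 70; p_8 = 230; q_8 = 240; s_8 = 360; t_8 = 290; a_9 = 470; b_9 = 460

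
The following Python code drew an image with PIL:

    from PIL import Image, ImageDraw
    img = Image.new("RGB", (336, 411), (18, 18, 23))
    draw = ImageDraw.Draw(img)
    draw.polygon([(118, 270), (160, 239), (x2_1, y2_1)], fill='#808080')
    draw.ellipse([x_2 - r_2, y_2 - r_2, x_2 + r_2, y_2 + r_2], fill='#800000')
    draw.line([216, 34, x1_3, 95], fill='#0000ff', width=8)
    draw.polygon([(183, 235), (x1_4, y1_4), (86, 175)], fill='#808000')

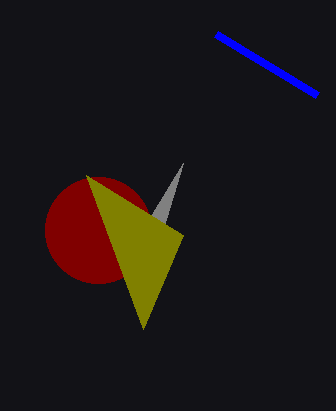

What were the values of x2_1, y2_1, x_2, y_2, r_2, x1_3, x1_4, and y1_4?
x2_1 = 183; y2_1 = 163; x_2 = 98; y_2 = 230; r_2 = 53; x1_3 = 317; x1_4 = 143; y1_4 = 329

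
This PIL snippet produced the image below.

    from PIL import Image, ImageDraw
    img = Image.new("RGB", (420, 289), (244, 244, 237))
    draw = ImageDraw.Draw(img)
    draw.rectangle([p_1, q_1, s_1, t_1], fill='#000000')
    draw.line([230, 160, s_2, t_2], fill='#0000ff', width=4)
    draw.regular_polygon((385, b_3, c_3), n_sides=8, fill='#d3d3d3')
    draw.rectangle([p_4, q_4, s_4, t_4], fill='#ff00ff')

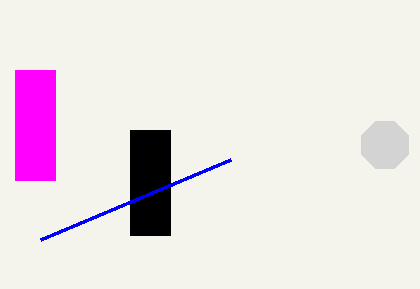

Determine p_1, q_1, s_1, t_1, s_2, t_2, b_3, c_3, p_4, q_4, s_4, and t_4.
p_1 = 130
q_1 = 130
s_1 = 170
t_1 = 235
s_2 = 40
t_2 = 240
b_3 = 145
c_3 = 25
p_4 = 15
q_4 = 70
s_4 = 55
t_4 = 180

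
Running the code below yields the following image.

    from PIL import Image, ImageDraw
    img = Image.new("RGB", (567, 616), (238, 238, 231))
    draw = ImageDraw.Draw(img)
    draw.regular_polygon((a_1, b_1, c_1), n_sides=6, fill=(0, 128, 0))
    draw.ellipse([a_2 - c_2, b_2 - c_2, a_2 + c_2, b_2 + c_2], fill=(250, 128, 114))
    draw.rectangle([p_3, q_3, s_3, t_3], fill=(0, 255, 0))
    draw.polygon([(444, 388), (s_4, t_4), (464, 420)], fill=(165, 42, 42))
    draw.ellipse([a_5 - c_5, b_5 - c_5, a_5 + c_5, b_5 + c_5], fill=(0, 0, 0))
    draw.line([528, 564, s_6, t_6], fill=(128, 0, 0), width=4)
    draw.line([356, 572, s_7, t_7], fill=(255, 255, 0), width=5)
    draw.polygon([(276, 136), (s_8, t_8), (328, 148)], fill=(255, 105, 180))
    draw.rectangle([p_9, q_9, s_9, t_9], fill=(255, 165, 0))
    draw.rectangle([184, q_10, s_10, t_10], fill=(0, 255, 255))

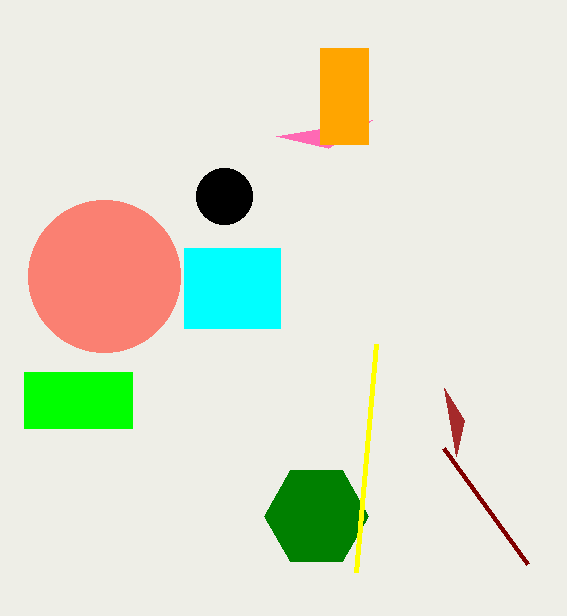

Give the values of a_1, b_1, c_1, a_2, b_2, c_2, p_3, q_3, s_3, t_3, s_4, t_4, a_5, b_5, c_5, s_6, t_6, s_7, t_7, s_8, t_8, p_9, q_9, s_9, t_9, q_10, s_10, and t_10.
a_1 = 316; b_1 = 516; c_1 = 52; a_2 = 104; b_2 = 276; c_2 = 76; p_3 = 24; q_3 = 372; s_3 = 132; t_3 = 428; s_4 = 456; t_4 = 456; a_5 = 224; b_5 = 196; c_5 = 28; s_6 = 444; t_6 = 448; s_7 = 376; t_7 = 344; s_8 = 372; t_8 = 120; p_9 = 320; q_9 = 48; s_9 = 368; t_9 = 144; q_10 = 248; s_10 = 280; t_10 = 328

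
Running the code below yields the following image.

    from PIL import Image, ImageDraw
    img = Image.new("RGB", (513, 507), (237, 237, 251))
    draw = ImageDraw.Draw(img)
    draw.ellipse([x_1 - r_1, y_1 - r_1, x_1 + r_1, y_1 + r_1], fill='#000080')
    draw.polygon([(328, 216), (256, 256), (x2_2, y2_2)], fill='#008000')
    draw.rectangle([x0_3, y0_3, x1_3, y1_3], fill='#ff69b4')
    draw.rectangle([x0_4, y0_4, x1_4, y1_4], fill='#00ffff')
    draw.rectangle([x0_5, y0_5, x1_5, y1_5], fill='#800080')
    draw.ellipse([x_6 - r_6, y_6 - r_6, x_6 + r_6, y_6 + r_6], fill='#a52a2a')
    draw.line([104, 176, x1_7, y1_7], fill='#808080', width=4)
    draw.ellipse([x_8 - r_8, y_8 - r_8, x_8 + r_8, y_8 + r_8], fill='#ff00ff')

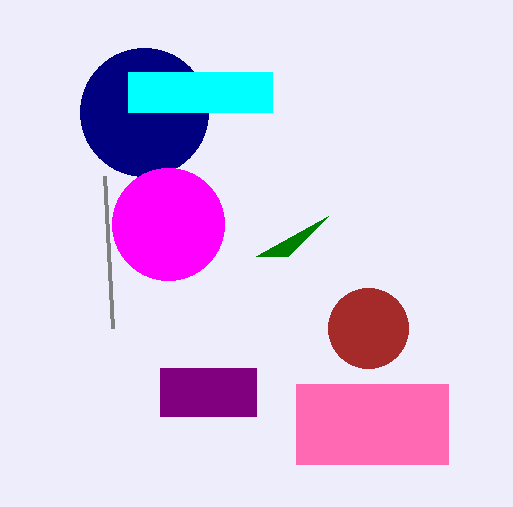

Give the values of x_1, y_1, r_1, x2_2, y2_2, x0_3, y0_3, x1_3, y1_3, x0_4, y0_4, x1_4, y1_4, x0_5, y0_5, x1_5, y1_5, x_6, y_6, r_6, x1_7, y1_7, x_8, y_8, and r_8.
x_1 = 144; y_1 = 112; r_1 = 64; x2_2 = 288; y2_2 = 256; x0_3 = 296; y0_3 = 384; x1_3 = 448; y1_3 = 464; x0_4 = 128; y0_4 = 72; x1_4 = 272; y1_4 = 112; x0_5 = 160; y0_5 = 368; x1_5 = 256; y1_5 = 416; x_6 = 368; y_6 = 328; r_6 = 40; x1_7 = 112; y1_7 = 328; x_8 = 168; y_8 = 224; r_8 = 56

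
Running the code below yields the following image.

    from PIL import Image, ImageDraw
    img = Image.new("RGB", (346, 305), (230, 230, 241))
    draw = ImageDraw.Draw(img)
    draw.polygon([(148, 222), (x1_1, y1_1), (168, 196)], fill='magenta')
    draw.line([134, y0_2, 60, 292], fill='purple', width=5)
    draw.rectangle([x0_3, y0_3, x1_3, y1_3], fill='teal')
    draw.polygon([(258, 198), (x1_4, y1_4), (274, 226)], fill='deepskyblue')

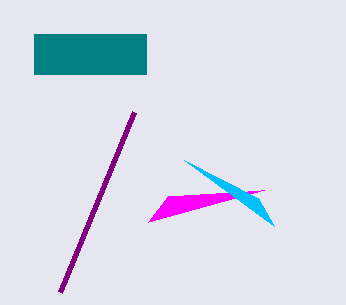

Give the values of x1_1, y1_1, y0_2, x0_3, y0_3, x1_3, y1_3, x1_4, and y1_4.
x1_1 = 264; y1_1 = 190; y0_2 = 112; x0_3 = 34; y0_3 = 34; x1_3 = 146; y1_3 = 74; x1_4 = 184; y1_4 = 160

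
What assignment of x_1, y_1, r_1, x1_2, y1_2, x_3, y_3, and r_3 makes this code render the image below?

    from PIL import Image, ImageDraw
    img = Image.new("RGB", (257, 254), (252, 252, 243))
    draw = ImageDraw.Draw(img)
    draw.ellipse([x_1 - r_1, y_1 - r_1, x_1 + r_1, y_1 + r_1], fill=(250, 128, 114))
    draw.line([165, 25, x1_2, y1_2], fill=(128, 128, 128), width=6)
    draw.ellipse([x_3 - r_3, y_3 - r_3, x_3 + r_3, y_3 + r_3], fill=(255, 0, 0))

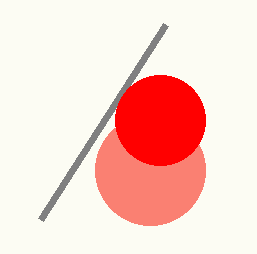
x_1 = 150, y_1 = 170, r_1 = 55, x1_2 = 40, y1_2 = 220, x_3 = 160, y_3 = 120, r_3 = 45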